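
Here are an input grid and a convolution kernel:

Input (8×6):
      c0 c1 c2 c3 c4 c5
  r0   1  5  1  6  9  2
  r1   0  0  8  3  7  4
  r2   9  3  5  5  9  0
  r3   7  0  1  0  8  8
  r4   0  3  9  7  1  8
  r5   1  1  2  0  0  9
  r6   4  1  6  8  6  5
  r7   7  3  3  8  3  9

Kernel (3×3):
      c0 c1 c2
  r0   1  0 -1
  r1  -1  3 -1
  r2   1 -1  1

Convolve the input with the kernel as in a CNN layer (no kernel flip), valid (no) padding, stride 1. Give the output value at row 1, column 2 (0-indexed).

The receptive field on the input at this output position is [8 3 7 / 5 5 9 / 1 0 8]. Elementwise product with the kernel and sum: 8·1 + 7·-1 + 5·-1 + 5·3 + 9·-1 + 1·1 + 0·-1 + 8·1.

11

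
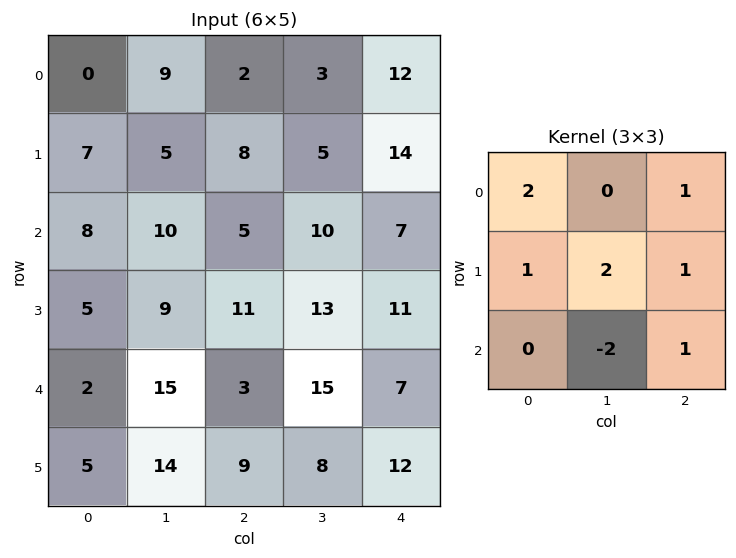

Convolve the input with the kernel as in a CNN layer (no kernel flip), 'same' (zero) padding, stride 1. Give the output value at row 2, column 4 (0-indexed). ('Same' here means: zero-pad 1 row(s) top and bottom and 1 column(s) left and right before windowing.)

12

The receptive field on the zero-padded input at this output position is [5 14 0 / 10 7 0 / 13 11 0]. Elementwise product with the kernel and sum: 5·2 + 0·1 + 10·1 + 7·2 + 0·1 + 11·-2 + 0·1.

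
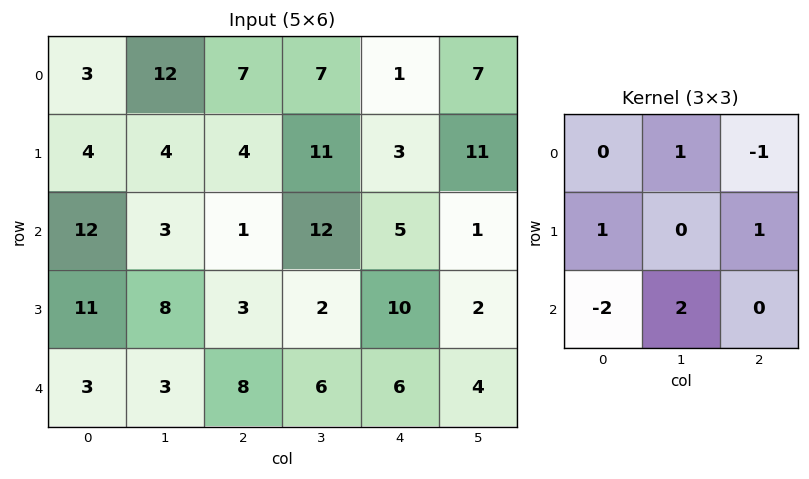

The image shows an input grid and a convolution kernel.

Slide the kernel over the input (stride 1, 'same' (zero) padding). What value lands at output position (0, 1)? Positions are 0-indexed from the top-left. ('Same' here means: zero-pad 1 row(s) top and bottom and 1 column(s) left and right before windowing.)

The receptive field on the zero-padded input at this output position is [0 0 0 / 3 12 7 / 4 4 4]. Elementwise product with the kernel and sum: 0·1 + 0·-1 + 3·1 + 7·1 + 4·-2 + 4·2.

10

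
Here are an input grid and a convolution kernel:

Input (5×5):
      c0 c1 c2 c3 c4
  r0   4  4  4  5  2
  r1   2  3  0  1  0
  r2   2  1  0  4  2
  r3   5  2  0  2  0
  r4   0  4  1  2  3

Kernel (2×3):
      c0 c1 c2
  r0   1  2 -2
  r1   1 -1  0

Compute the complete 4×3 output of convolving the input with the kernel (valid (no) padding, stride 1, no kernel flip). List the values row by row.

Output[0,0]: The receptive field on the input at this output position is [4 4 4 / 2 3 0]. Elementwise product with the kernel and sum: 4·1 + 4·2 + 4·-2 + 2·1 + 3·-1.

3 5 9
9 2 -2
7 -5 2
5 1 3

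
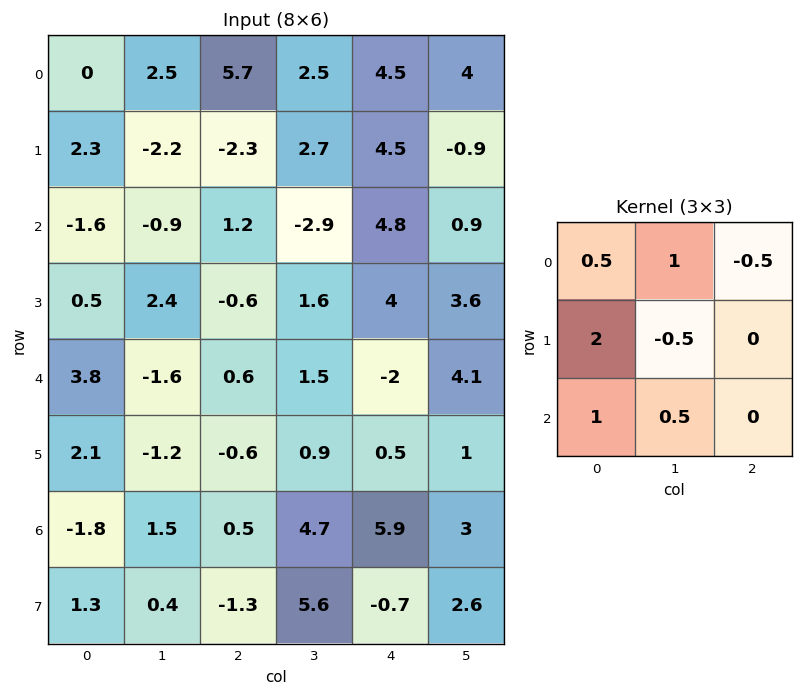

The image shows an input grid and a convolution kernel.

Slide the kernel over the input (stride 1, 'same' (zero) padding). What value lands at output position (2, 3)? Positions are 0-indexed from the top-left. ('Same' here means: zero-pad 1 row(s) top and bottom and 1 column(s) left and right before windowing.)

The receptive field on the zero-padded input at this output position is [-2.3 2.7 4.5 / 1.2 -2.9 4.8 / -0.6 1.6 4]. Elementwise product with the kernel and sum: -2.3·0.5 + 2.7·1 + 4.5·-0.5 + 1.2·2 + -2.9·-0.5 + -0.6·1 + 1.6·0.5.

3.35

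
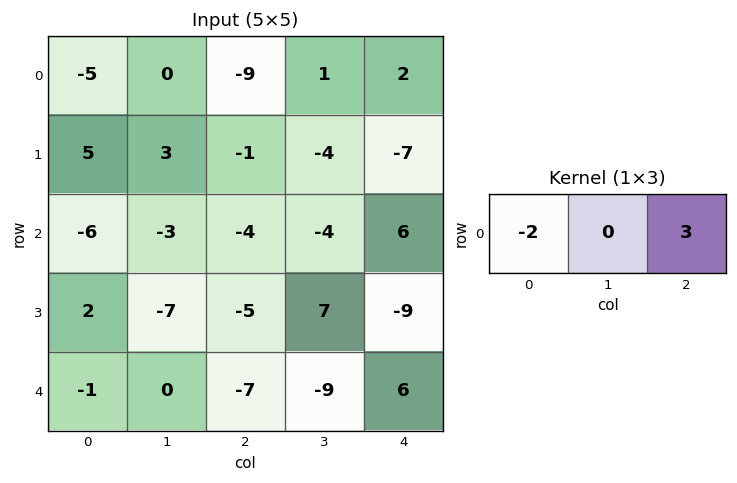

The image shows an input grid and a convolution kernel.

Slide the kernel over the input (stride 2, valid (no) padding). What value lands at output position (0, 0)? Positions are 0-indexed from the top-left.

-17

The receptive field on the input at this output position is [-5 0 -9]. Elementwise product with the kernel and sum: -5·-2 + -9·3.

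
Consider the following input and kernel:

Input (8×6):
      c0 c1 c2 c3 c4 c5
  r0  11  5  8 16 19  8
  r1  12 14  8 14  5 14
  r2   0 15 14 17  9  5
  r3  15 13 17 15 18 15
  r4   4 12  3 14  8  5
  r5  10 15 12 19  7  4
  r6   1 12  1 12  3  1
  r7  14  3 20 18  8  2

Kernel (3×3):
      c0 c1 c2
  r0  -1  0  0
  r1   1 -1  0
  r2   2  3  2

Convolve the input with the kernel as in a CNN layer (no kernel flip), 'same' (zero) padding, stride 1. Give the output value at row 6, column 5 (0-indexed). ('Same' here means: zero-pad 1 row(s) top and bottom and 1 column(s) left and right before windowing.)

The receptive field on the zero-padded input at this output position is [7 4 0 / 3 1 0 / 8 2 0]. Elementwise product with the kernel and sum: 7·-1 + 3·1 + 1·-1 + 8·2 + 2·3 + 0·2.

17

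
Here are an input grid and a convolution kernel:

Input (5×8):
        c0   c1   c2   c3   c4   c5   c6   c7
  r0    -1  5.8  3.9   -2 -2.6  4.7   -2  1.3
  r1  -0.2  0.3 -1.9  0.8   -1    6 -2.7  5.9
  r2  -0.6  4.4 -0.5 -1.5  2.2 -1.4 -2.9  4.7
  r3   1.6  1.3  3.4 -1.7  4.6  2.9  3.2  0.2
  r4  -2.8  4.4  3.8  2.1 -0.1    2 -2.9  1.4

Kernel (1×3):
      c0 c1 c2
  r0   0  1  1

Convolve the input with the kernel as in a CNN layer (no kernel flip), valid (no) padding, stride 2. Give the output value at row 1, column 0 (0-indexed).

The receptive field on the input at this output position is [-0.6 4.4 -0.5]. Elementwise product with the kernel and sum: 4.4·1 + -0.5·1.

3.9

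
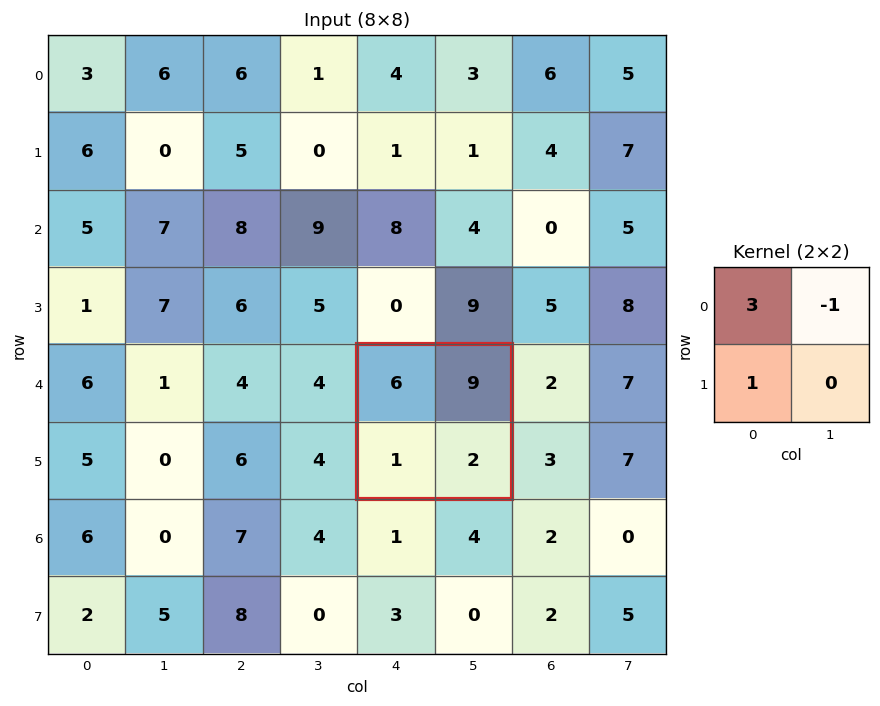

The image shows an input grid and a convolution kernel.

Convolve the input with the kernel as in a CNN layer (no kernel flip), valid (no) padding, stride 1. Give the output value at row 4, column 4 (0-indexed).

The receptive field on the input at this output position is [6 9 / 1 2]. Elementwise product with the kernel and sum: 6·3 + 9·-1 + 1·1.

10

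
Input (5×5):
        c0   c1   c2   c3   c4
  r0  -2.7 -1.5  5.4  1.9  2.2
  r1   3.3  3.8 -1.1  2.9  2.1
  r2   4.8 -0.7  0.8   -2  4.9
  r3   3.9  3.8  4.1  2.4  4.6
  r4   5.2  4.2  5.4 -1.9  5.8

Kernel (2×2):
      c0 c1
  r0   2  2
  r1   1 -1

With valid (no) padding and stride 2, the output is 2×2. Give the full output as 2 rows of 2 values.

Output[0,0]: The receptive field on the input at this output position is [-2.7 -1.5 / 3.3 3.8]. Elementwise product with the kernel and sum: -2.7·2 + -1.5·2 + 3.3·1 + 3.8·-1.
Output[0,1]: The receptive field on the input at this output position is [5.4 1.9 / -1.1 2.9]. Elementwise product with the kernel and sum: 5.4·2 + 1.9·2 + -1.1·1 + 2.9·-1.

-8.9 10.6
8.3 -0.7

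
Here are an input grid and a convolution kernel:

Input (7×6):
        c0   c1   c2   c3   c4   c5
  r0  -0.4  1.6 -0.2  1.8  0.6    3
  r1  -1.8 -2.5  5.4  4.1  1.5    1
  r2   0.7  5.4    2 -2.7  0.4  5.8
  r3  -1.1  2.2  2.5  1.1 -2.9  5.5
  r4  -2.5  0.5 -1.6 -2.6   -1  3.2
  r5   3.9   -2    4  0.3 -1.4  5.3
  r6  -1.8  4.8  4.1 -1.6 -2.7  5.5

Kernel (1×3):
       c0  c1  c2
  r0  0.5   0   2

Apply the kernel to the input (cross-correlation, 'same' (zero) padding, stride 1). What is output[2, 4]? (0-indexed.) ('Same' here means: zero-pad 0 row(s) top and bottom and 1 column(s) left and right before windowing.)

The receptive field on the zero-padded input at this output position is [-2.7 0.4 5.8]. Elementwise product with the kernel and sum: -2.7·0.5 + 5.8·2.

10.25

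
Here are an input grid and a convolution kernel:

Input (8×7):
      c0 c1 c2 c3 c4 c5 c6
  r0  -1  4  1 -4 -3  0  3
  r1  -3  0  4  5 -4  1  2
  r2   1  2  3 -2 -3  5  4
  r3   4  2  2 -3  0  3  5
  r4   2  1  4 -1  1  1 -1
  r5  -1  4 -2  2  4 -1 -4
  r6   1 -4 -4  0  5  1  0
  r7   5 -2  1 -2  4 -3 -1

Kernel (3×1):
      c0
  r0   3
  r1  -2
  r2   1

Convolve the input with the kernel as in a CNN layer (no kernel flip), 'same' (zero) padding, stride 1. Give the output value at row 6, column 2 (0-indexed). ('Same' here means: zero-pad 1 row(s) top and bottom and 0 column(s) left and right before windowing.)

3

The receptive field on the zero-padded input at this output position is [-2 / -4 / 1]. Elementwise product with the kernel and sum: -2·3 + -4·-2 + 1·1.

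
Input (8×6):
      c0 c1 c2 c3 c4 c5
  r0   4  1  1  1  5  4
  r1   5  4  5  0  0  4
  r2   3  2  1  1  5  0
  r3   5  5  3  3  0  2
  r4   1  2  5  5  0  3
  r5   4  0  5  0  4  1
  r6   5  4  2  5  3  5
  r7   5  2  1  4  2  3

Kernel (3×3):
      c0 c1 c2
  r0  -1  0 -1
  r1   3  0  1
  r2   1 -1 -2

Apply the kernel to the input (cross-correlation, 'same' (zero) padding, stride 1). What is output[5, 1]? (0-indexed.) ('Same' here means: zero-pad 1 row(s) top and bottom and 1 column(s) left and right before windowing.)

The receptive field on the zero-padded input at this output position is [1 2 5 / 4 0 5 / 5 4 2]. Elementwise product with the kernel and sum: 1·-1 + 5·-1 + 4·3 + 5·1 + 5·1 + 4·-1 + 2·-2.

8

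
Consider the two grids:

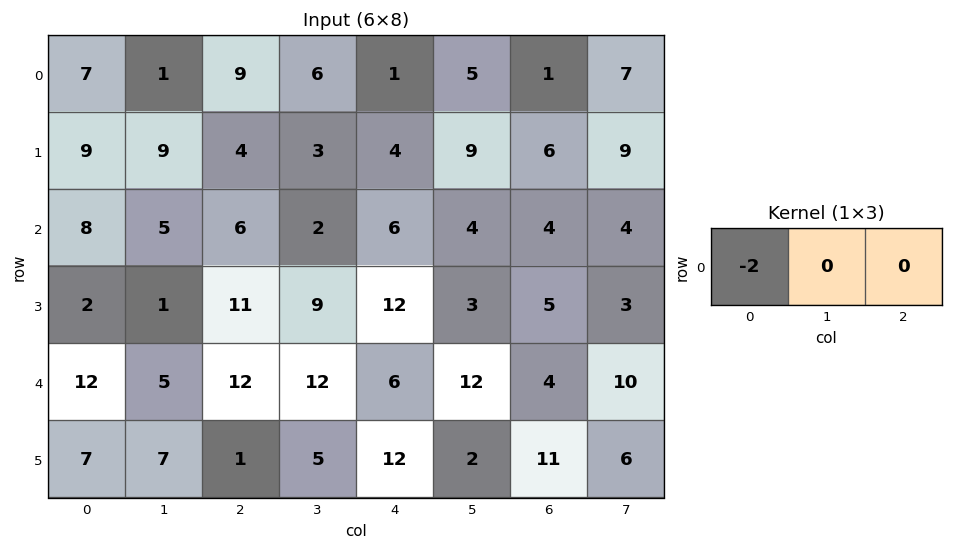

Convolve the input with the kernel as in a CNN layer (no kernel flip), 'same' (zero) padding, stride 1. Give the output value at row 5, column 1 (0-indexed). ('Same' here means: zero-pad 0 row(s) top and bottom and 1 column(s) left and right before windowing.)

The receptive field on the zero-padded input at this output position is [7 7 1]. Elementwise product with the kernel and sum: 7·-2.

-14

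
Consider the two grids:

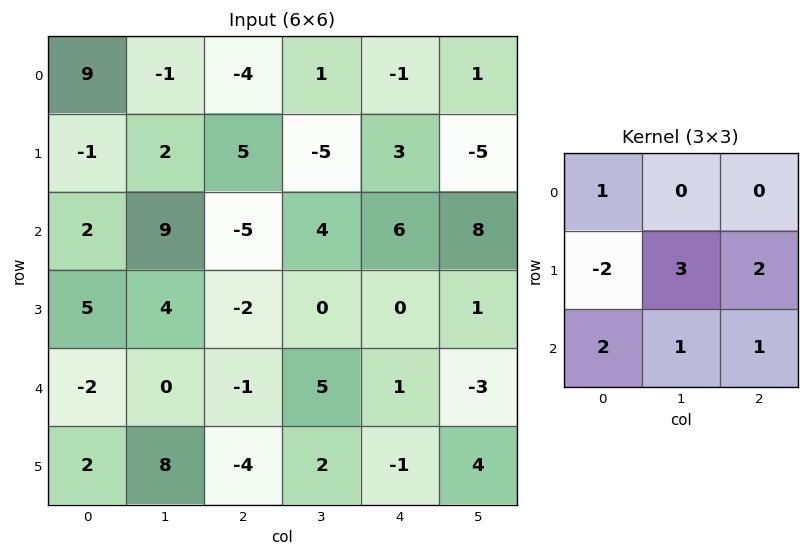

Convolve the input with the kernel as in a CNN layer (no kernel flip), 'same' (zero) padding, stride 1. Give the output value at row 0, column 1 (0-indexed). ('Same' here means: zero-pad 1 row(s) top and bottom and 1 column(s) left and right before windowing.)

The receptive field on the zero-padded input at this output position is [0 0 0 / 9 -1 -4 / -1 2 5]. Elementwise product with the kernel and sum: 0·1 + 9·-2 + -1·3 + -4·2 + -1·2 + 2·1 + 5·1.

-24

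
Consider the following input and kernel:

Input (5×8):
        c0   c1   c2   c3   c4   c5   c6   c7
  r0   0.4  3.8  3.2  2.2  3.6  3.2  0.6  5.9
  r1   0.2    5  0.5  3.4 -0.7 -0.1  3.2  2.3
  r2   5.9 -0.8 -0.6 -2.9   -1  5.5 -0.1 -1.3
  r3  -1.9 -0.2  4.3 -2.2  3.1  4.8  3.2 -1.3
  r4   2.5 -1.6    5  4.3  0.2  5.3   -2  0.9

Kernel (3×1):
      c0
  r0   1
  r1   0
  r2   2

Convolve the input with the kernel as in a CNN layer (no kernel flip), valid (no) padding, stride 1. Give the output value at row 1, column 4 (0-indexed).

5.5

The receptive field on the input at this output position is [-0.7 / -1 / 3.1]. Elementwise product with the kernel and sum: -0.7·1 + 3.1·2.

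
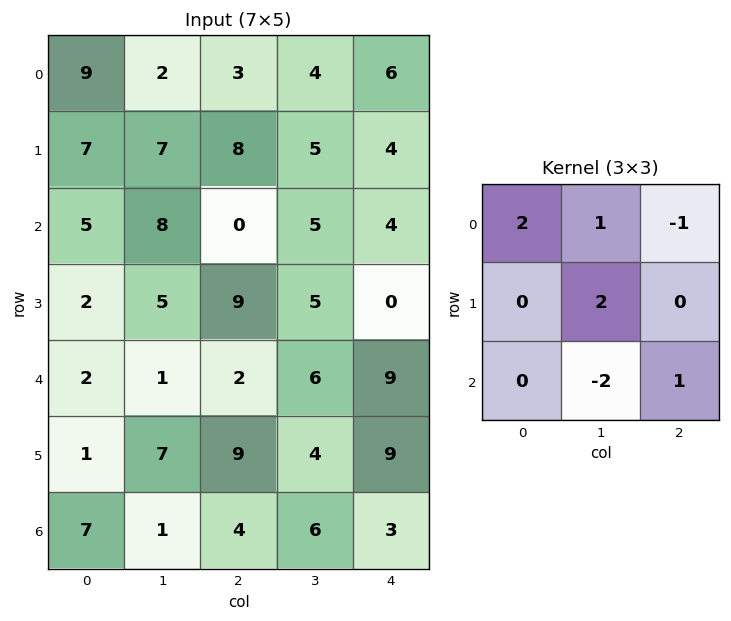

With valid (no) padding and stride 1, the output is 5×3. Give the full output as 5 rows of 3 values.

Output[0,0]: The receptive field on the input at this output position is [9 2 3 / 7 7 8 / 5 8 0]. Elementwise product with the kernel and sum: 9·2 + 2·1 + 3·-1 + 7·2 + 8·-2 + 0·1.

15 24 8
28 4 17
28 31 8
-3 4 36
19 14 0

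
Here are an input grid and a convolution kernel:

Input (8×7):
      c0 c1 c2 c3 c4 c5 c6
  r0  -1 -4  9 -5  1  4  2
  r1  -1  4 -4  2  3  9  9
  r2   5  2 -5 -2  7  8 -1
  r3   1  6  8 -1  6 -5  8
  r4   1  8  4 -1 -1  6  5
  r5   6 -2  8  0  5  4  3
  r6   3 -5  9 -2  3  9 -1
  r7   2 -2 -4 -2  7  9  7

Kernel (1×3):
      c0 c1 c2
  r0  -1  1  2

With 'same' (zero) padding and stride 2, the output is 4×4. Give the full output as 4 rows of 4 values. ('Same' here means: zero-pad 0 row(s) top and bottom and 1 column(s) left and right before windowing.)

Output[0,0]: The receptive field on the zero-padded input at this output position is [0 -1 -4]. Elementwise product with the kernel and sum: 0·-1 + -1·1 + -4·2.
Output[0,1]: The receptive field on the zero-padded input at this output position is [-4 9 -5]. Elementwise product with the kernel and sum: -4·-1 + 9·1 + -5·2.

-9 3 14 -2
9 -11 25 -9
17 -6 12 -1
-7 10 23 -10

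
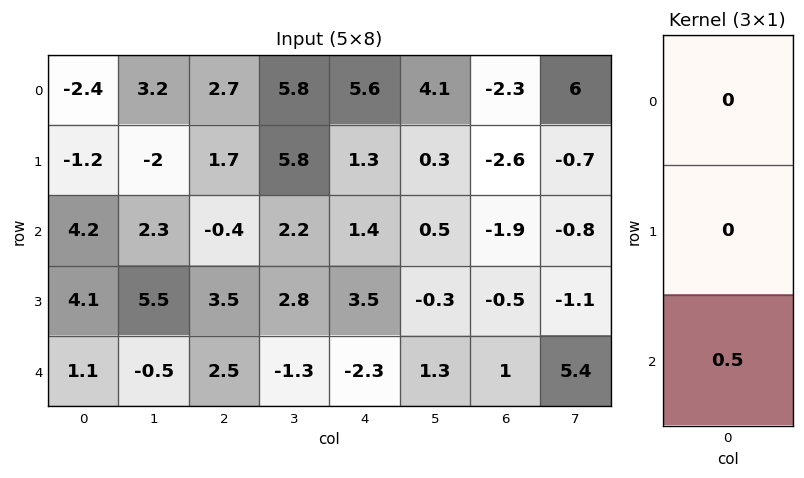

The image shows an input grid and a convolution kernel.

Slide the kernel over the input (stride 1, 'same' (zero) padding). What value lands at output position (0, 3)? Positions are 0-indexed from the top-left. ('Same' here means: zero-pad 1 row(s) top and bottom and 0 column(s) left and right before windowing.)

2.9

The receptive field on the zero-padded input at this output position is [0 / 5.8 / 5.8]. Elementwise product with the kernel and sum: 5.8·0.5.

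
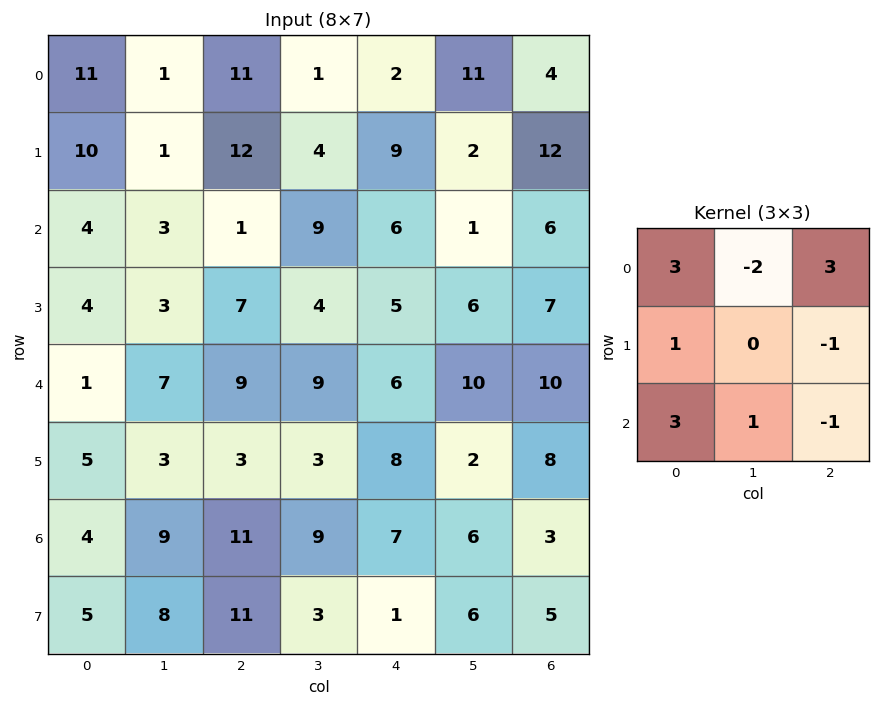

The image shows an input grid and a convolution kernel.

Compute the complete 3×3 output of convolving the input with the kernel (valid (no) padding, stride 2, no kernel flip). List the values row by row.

Output[0,0]: The receptive field on the input at this output position is [11 1 11 / 10 1 12 / 4 3 1]. Elementwise product with the kernel and sum: 11·3 + 1·-2 + 11·3 + 10·1 + 12·-1 + 4·3 + 3·1 + 1·-1.

76 46 6
7 35 50
28 57 52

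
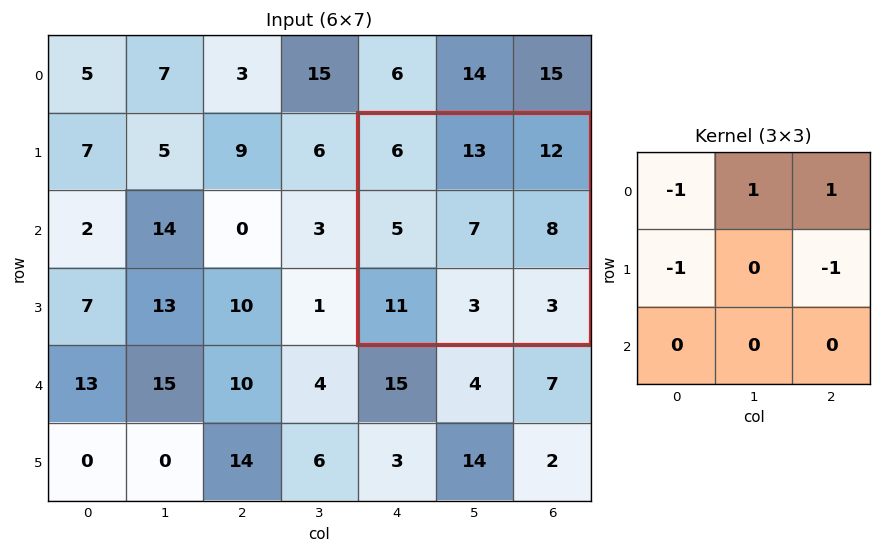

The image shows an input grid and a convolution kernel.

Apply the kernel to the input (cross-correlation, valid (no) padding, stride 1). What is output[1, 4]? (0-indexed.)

6

The receptive field on the input at this output position is [6 13 12 / 5 7 8 / 11 3 3]. Elementwise product with the kernel and sum: 6·-1 + 13·1 + 12·1 + 5·-1 + 8·-1.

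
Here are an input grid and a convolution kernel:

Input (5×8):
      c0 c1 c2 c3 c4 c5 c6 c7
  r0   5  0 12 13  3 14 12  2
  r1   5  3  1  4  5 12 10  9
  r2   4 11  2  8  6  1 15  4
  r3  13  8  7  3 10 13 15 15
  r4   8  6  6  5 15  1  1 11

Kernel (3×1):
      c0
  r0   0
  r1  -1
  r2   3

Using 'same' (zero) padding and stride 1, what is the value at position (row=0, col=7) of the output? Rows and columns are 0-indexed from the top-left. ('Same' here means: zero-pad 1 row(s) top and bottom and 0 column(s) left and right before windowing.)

25

The receptive field on the zero-padded input at this output position is [0 / 2 / 9]. Elementwise product with the kernel and sum: 2·-1 + 9·3.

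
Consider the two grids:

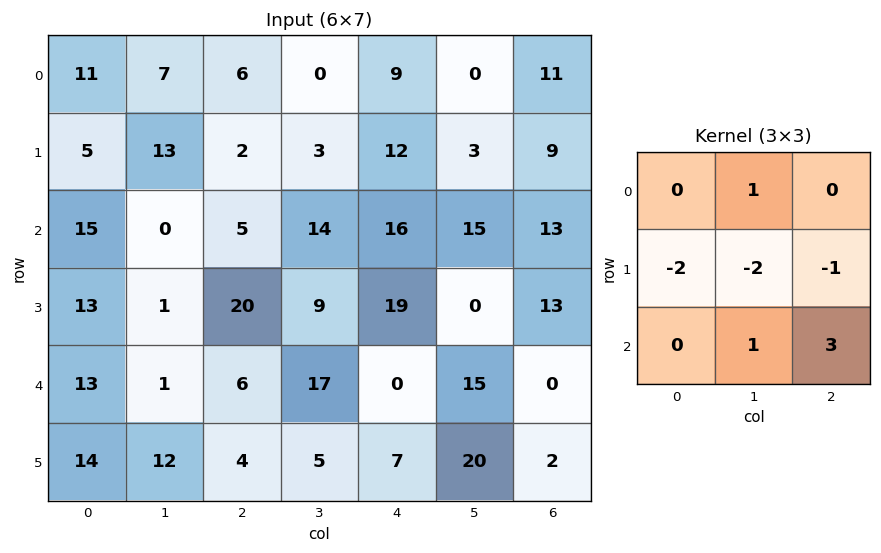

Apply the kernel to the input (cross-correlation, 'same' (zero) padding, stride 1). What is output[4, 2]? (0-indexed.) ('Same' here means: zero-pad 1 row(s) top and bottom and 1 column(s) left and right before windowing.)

8

The receptive field on the zero-padded input at this output position is [1 20 9 / 1 6 17 / 12 4 5]. Elementwise product with the kernel and sum: 20·1 + 1·-2 + 6·-2 + 17·-1 + 4·1 + 5·3.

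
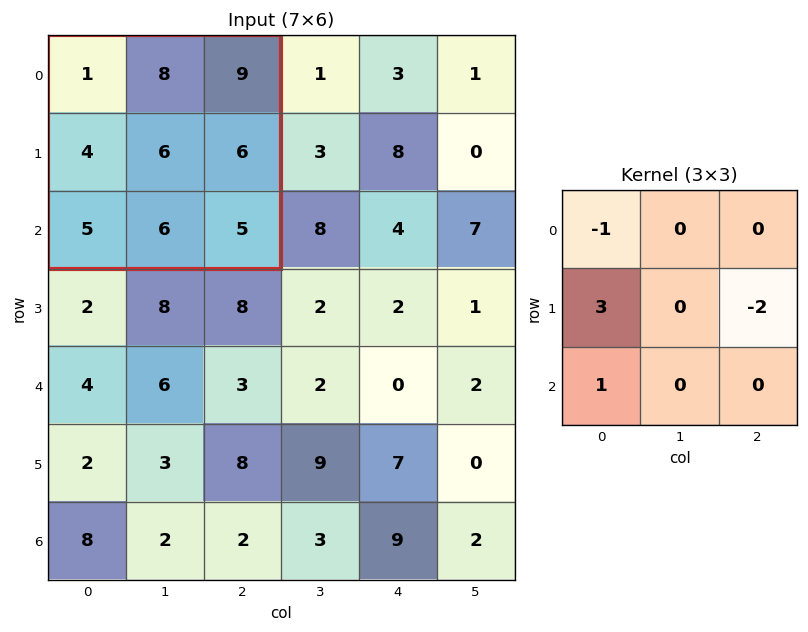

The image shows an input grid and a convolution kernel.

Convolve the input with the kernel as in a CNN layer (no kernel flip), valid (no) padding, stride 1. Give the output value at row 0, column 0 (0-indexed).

4

The receptive field on the input at this output position is [1 8 9 / 4 6 6 / 5 6 5]. Elementwise product with the kernel and sum: 1·-1 + 4·3 + 6·-2 + 5·1.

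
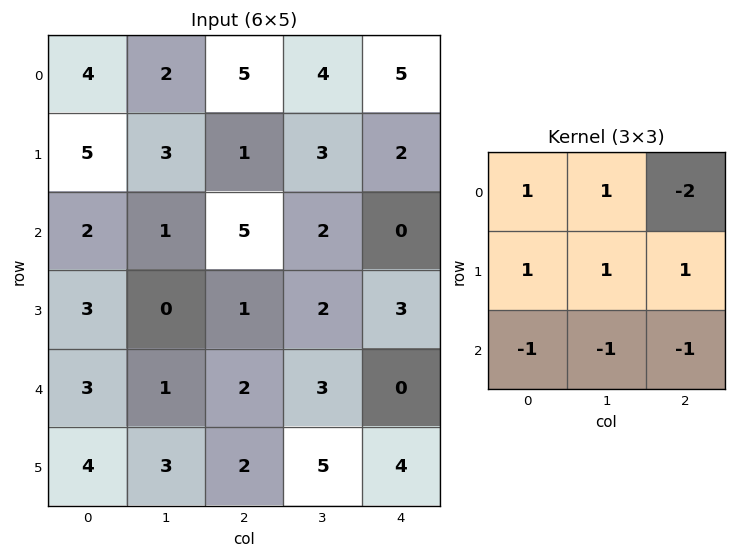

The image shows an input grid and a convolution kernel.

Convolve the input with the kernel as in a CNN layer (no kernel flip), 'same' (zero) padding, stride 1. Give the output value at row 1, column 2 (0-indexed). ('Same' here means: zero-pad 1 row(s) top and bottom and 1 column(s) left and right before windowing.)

The receptive field on the zero-padded input at this output position is [2 5 4 / 3 1 3 / 1 5 2]. Elementwise product with the kernel and sum: 2·1 + 5·1 + 4·-2 + 3·1 + 1·1 + 3·1 + 1·-1 + 5·-1 + 2·-1.

-2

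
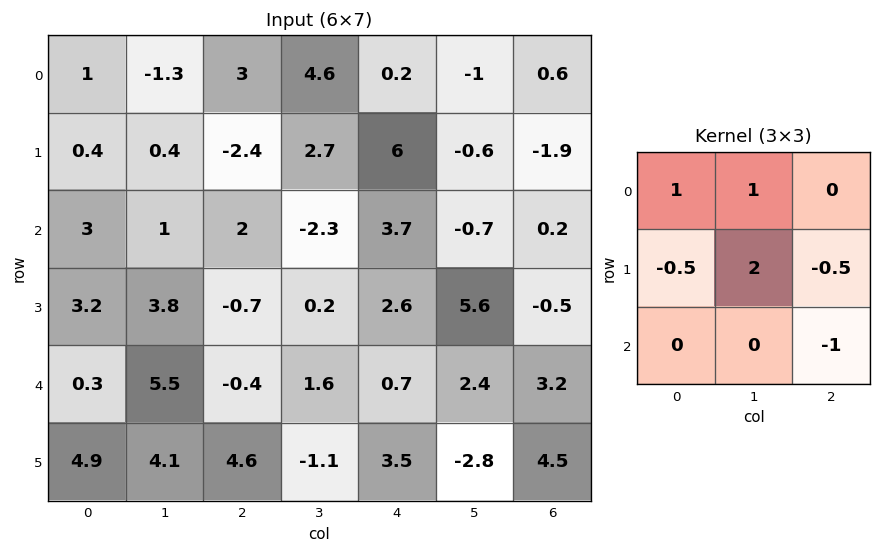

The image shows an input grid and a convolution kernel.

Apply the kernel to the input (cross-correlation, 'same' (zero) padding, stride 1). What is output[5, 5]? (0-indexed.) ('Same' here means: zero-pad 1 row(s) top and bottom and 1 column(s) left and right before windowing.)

-6.5

The receptive field on the zero-padded input at this output position is [0.7 2.4 3.2 / 3.5 -2.8 4.5 / 0 0 0]. Elementwise product with the kernel and sum: 0.7·1 + 2.4·1 + 3.5·-0.5 + -2.8·2 + 4.5·-0.5 + 0·-1.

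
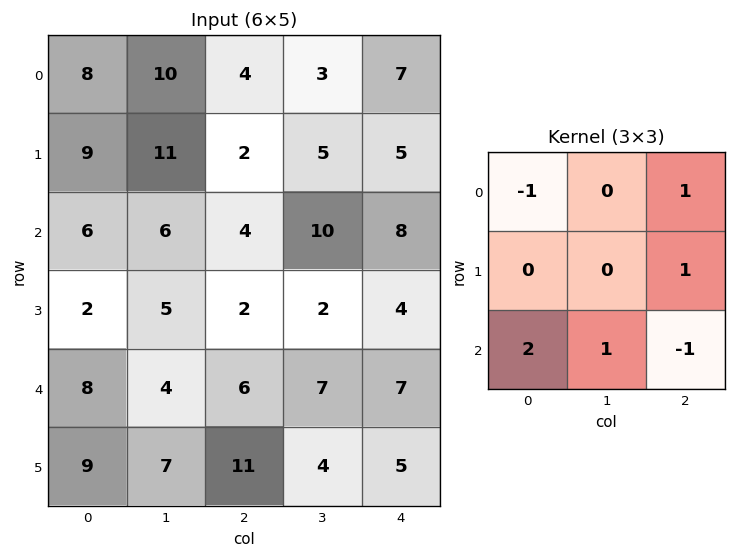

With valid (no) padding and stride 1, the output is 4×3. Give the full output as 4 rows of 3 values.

12 4 18
4 14 13
14 13 20
20 25 30

Output[0,0]: The receptive field on the input at this output position is [8 10 4 / 9 11 2 / 6 6 4]. Elementwise product with the kernel and sum: 8·-1 + 4·1 + 2·1 + 6·2 + 6·1 + 4·-1.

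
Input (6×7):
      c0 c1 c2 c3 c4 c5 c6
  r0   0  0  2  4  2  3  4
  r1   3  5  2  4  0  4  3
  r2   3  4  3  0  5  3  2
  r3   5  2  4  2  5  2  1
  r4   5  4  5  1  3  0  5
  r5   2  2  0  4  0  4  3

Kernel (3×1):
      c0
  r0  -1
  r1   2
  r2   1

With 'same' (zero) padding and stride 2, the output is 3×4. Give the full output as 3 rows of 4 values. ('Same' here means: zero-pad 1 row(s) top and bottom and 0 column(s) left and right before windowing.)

3 6 4 11
8 8 15 2
7 6 1 12

Output[0,0]: The receptive field on the zero-padded input at this output position is [0 / 0 / 3]. Elementwise product with the kernel and sum: 0·-1 + 0·2 + 3·1.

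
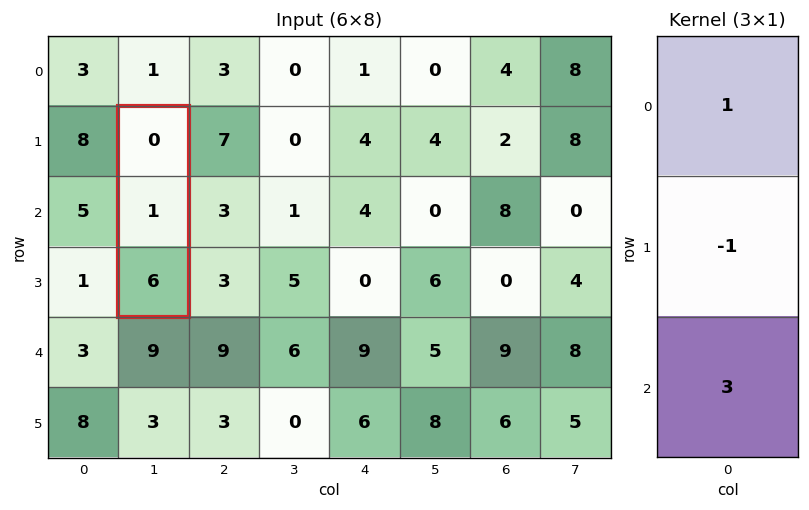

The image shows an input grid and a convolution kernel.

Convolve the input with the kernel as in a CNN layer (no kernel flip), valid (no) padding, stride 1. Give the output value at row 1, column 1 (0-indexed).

The receptive field on the input at this output position is [0 / 1 / 6]. Elementwise product with the kernel and sum: 0·1 + 1·-1 + 6·3.

17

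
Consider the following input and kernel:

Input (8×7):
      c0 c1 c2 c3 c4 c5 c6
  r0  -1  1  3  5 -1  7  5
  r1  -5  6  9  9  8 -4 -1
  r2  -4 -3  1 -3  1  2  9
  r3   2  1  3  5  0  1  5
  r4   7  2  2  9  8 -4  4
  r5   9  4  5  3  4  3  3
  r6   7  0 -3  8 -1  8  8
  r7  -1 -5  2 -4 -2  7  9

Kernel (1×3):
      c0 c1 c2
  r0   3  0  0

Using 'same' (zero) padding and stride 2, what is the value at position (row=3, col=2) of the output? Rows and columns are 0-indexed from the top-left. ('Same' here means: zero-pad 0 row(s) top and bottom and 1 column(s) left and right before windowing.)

24

The receptive field on the zero-padded input at this output position is [8 -1 8]. Elementwise product with the kernel and sum: 8·3.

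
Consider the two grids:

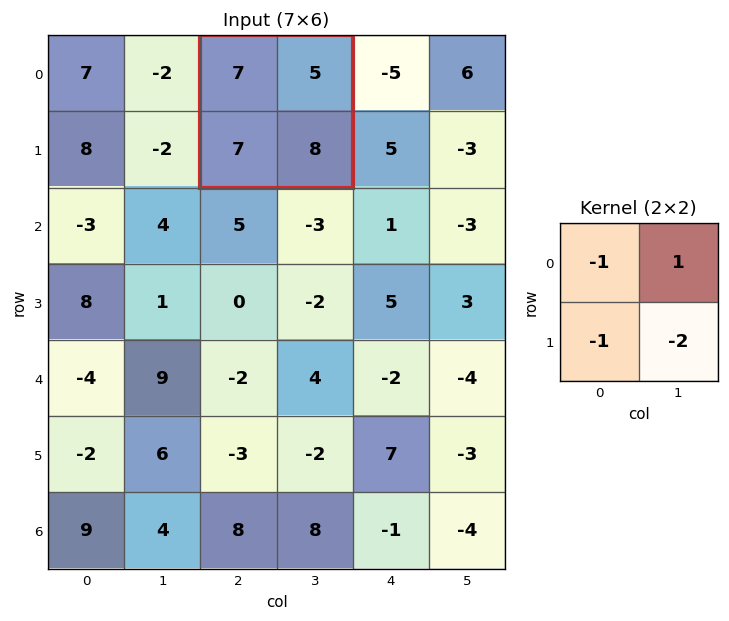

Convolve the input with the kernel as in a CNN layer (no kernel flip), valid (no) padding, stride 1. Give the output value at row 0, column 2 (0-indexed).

The receptive field on the input at this output position is [7 5 / 7 8]. Elementwise product with the kernel and sum: 7·-1 + 5·1 + 7·-1 + 8·-2.

-25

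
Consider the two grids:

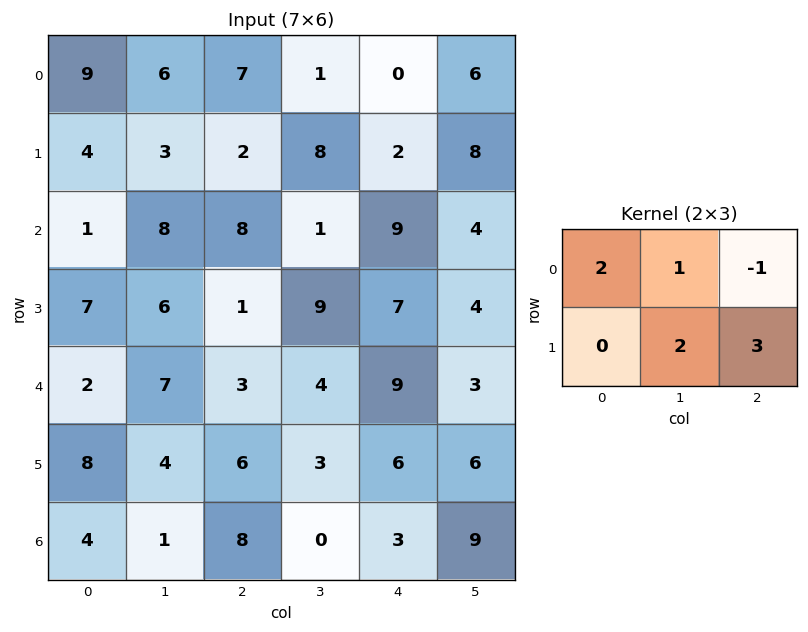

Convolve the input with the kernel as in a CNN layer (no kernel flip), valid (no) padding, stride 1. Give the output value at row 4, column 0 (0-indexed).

34

The receptive field on the input at this output position is [2 7 3 / 8 4 6]. Elementwise product with the kernel and sum: 2·2 + 7·1 + 3·-1 + 4·2 + 6·3.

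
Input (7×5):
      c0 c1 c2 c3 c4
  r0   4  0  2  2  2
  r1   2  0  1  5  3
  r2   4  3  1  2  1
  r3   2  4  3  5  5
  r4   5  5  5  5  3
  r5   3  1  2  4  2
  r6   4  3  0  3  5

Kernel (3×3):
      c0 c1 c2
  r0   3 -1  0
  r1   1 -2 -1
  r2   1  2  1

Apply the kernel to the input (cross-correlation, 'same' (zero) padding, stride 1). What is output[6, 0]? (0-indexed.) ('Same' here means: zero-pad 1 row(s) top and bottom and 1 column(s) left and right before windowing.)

The receptive field on the zero-padded input at this output position is [0 3 1 / 0 4 3 / 0 0 0]. Elementwise product with the kernel and sum: 0·3 + 3·-1 + 0·1 + 4·-2 + 3·-1 + 0·1 + 0·2 + 0·1.

-14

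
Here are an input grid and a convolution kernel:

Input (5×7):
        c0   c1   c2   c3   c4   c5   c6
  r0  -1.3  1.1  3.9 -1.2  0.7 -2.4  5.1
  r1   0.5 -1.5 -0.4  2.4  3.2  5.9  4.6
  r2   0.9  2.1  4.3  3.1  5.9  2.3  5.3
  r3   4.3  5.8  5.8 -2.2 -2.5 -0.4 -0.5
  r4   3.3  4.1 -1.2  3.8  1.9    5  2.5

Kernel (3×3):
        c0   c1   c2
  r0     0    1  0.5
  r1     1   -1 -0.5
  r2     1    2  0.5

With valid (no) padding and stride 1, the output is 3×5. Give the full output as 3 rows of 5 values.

Output[0,0]: The receptive field on the input at this output position is [-1.3 1.1 3.9 / 0.5 -1.5 -0.4 / 0.9 2.1 4.3]. Elementwise product with the kernel and sum: 1.1·1 + 3.9·0.5 + 0.5·1 + -1.5·-1 + -0.4·-0.5 + 0.9·1 + 2.1·2 + 4.3·0.5.
Output[0,1]: The receptive field on the input at this output position is [1.1 3.9 -1.2 / -1.5 -0.4 2.4 / 2.1 4.3 3.1]. Elementwise product with the kernel and sum: 3.9·1 + -1.2·0.5 + -1.5·1 + -0.4·-1 + 2.4·-0.5 + 2.1·1 + 4.3·2 + 3.1·0.5.

12.5 13.25 8.2 11.8 8.3
13.75 13.35 2.4 -5.2 5.6
10.75 10.55 22.65 17.65 16.25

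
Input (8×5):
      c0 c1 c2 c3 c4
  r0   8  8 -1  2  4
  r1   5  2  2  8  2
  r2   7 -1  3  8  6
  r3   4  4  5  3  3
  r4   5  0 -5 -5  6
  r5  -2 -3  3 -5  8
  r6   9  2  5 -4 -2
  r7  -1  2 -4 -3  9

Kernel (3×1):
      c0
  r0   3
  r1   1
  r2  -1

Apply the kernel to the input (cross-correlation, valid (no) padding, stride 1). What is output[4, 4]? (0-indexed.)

The receptive field on the input at this output position is [6 / 8 / -2]. Elementwise product with the kernel and sum: 6·3 + 8·1 + -2·-1.

28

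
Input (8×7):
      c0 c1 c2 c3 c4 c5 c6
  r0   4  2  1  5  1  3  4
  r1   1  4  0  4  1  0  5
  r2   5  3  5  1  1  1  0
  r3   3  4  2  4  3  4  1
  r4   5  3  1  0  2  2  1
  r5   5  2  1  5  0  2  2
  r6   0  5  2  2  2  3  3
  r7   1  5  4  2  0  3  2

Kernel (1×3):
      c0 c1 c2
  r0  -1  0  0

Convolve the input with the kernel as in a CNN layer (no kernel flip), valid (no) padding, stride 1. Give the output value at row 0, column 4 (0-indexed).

-1

The receptive field on the input at this output position is [1 3 4]. Elementwise product with the kernel and sum: 1·-1.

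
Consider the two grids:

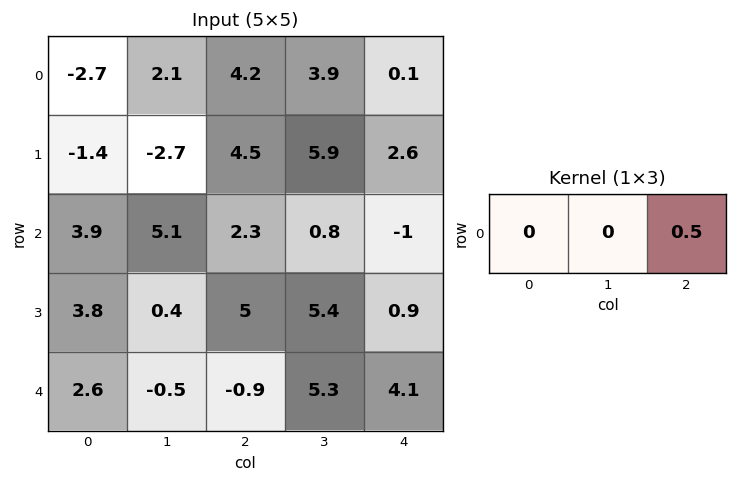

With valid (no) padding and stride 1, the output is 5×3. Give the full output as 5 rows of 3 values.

Output[0,0]: The receptive field on the input at this output position is [-2.7 2.1 4.2]. Elementwise product with the kernel and sum: 4.2·0.5.
Output[0,1]: The receptive field on the input at this output position is [2.1 4.2 3.9]. Elementwise product with the kernel and sum: 3.9·0.5.

2.1 1.95 0.05
2.25 2.95 1.3
1.15 0.4 -0.5
2.5 2.7 0.45
-0.45 2.65 2.05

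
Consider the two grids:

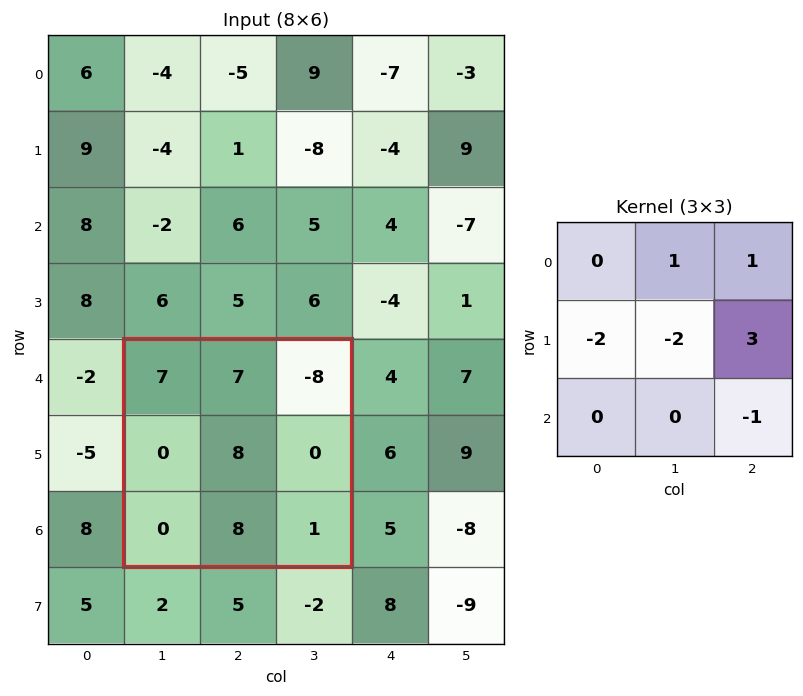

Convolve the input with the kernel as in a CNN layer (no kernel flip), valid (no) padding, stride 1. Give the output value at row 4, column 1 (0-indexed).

The receptive field on the input at this output position is [7 7 -8 / 0 8 0 / 0 8 1]. Elementwise product with the kernel and sum: 7·1 + -8·1 + 0·-2 + 8·-2 + 0·3 + 1·-1.

-18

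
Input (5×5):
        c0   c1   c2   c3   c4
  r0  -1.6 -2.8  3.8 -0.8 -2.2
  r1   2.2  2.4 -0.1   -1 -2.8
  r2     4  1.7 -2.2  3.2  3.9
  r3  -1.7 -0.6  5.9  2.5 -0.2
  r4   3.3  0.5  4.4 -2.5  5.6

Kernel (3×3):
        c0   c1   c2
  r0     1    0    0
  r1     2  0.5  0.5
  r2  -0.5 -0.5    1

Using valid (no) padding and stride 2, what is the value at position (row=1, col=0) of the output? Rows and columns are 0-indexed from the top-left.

5.75

The receptive field on the input at this output position is [4 1.7 -2.2 / -1.7 -0.6 5.9 / 3.3 0.5 4.4]. Elementwise product with the kernel and sum: 4·1 + -1.7·2 + -0.6·0.5 + 5.9·0.5 + 3.3·-0.5 + 0.5·-0.5 + 4.4·1.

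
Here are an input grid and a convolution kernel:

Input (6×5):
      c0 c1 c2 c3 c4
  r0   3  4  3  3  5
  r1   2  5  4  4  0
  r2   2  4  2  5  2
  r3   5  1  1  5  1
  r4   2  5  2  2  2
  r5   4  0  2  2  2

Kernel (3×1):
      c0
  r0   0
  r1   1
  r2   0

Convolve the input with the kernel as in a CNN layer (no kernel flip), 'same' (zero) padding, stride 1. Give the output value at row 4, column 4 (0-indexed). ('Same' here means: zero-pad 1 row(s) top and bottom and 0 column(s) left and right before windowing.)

The receptive field on the zero-padded input at this output position is [1 / 2 / 2]. Elementwise product with the kernel and sum: 2·1.

2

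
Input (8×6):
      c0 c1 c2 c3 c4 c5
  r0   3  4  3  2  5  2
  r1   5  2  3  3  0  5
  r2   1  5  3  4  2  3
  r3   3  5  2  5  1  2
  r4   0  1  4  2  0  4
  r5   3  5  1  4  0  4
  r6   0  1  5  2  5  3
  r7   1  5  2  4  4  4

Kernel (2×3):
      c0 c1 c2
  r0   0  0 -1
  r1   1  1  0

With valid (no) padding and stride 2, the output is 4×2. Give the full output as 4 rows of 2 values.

Output[0,0]: The receptive field on the input at this output position is [3 4 3 / 5 2 3]. Elementwise product with the kernel and sum: 3·-1 + 5·1 + 2·1.
Output[0,1]: The receptive field on the input at this output position is [3 2 5 / 3 3 0]. Elementwise product with the kernel and sum: 5·-1 + 3·1 + 3·1.

4 1
5 5
4 5
1 1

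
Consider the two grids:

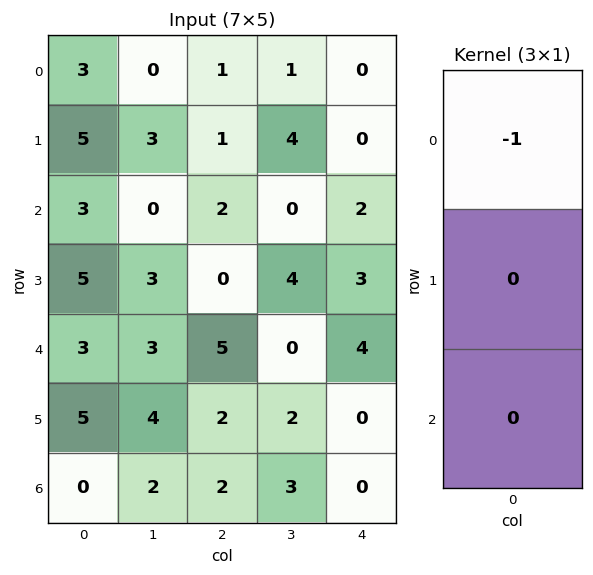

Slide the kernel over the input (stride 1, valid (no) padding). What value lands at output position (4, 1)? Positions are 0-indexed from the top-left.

-3

The receptive field on the input at this output position is [3 / 4 / 2]. Elementwise product with the kernel and sum: 3·-1.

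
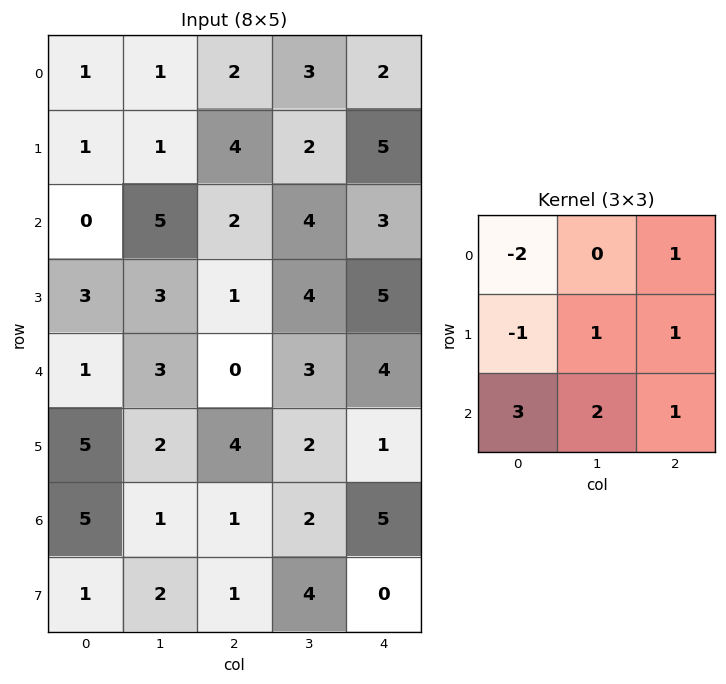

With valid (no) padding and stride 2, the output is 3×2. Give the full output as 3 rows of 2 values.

Output[0,0]: The receptive field on the input at this output position is [1 1 2 / 1 1 4 / 0 5 2]. Elementwise product with the kernel and sum: 1·-2 + 2·1 + 1·-1 + 1·1 + 4·1 + 0·3 + 5·2 + 2·1.

16 18
12 17
17 15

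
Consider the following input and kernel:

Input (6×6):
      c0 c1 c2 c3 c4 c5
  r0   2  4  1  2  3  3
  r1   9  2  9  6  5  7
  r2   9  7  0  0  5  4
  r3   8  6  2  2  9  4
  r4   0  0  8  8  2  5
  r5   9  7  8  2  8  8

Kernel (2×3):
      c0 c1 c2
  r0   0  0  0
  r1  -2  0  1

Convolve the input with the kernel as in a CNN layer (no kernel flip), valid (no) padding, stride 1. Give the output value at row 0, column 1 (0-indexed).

The receptive field on the input at this output position is [4 1 2 / 2 9 6]. Elementwise product with the kernel and sum: 2·-2 + 6·1.

2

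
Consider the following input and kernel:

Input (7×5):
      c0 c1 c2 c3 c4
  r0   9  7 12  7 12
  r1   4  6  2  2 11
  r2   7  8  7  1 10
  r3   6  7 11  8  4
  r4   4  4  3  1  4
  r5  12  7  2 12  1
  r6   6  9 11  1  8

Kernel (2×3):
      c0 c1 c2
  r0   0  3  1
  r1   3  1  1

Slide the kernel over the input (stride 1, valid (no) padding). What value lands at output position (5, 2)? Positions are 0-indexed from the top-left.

The receptive field on the input at this output position is [2 12 1 / 11 1 8]. Elementwise product with the kernel and sum: 12·3 + 1·1 + 11·3 + 1·1 + 8·1.

79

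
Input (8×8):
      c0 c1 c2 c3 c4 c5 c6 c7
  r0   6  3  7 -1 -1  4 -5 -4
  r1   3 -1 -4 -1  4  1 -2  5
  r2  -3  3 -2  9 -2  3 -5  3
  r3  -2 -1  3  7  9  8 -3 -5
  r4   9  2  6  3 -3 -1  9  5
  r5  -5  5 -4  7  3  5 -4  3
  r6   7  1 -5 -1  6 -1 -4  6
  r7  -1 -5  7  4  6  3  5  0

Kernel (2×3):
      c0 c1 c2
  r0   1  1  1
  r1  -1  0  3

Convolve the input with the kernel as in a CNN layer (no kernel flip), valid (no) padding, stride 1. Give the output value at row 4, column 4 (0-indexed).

-10

The receptive field on the input at this output position is [-3 -1 9 / 3 5 -4]. Elementwise product with the kernel and sum: -3·1 + -1·1 + 9·1 + 3·-1 + -4·3.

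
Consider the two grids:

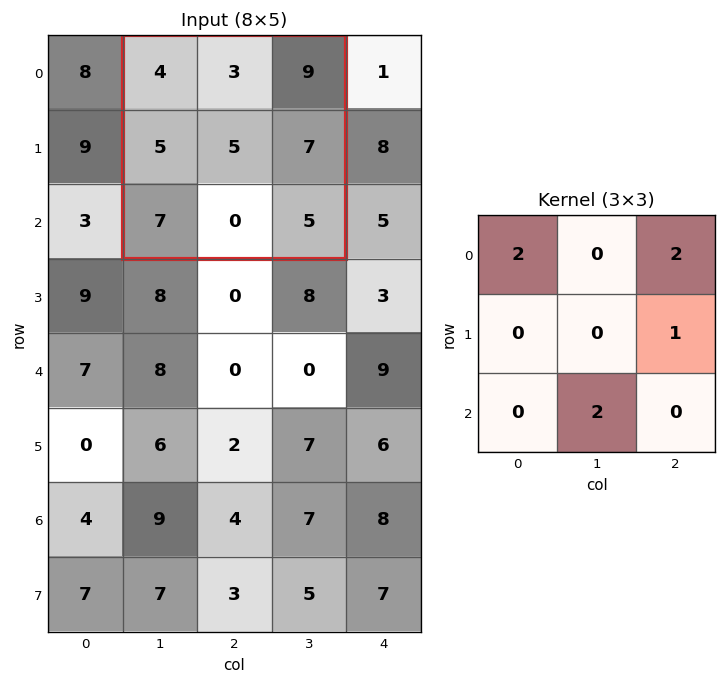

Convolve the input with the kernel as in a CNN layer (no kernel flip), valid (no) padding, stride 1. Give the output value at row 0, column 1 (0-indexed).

The receptive field on the input at this output position is [4 3 9 / 5 5 7 / 7 0 5]. Elementwise product with the kernel and sum: 4·2 + 9·2 + 7·1 + 0·2.

33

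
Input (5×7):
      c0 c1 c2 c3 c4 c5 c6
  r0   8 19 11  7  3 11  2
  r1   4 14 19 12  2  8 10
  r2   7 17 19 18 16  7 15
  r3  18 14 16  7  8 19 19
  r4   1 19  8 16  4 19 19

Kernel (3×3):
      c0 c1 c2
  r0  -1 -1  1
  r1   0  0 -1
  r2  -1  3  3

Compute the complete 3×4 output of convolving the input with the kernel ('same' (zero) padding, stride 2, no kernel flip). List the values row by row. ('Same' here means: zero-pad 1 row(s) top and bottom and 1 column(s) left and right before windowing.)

35 72 7 22
89 16 61 20
-23 -39 -15 -38

Output[0,0]: The receptive field on the zero-padded input at this output position is [0 0 0 / 0 8 19 / 0 4 14]. Elementwise product with the kernel and sum: 0·-1 + 0·-1 + 0·1 + 19·-1 + 0·-1 + 4·3 + 14·3.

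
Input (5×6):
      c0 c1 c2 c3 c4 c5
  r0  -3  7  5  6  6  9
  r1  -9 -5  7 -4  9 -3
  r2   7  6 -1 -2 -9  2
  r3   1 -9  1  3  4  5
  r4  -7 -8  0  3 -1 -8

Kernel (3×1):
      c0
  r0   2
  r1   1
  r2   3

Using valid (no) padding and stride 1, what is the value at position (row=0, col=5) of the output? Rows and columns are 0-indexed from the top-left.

21

The receptive field on the input at this output position is [9 / -3 / 2]. Elementwise product with the kernel and sum: 9·2 + -3·1 + 2·3.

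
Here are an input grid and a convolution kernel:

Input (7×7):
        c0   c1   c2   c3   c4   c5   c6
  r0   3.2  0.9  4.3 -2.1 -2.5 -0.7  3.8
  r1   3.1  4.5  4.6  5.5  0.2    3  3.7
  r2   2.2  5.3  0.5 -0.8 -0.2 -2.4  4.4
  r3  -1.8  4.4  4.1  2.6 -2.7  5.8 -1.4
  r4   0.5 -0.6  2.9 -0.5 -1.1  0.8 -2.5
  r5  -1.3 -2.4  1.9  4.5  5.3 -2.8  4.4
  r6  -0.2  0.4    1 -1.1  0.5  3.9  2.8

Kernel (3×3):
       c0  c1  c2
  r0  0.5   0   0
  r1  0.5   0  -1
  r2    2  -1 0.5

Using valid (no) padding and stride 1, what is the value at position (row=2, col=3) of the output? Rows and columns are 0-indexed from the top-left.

The receptive field on the input at this output position is [-0.8 -0.2 -2.4 / 2.6 -2.7 5.8 / -0.5 -1.1 0.8]. Elementwise product with the kernel and sum: -0.8·0.5 + 2.6·0.5 + 5.8·-1 + -0.5·2 + -1.1·-1 + 0.8·0.5.

-4.4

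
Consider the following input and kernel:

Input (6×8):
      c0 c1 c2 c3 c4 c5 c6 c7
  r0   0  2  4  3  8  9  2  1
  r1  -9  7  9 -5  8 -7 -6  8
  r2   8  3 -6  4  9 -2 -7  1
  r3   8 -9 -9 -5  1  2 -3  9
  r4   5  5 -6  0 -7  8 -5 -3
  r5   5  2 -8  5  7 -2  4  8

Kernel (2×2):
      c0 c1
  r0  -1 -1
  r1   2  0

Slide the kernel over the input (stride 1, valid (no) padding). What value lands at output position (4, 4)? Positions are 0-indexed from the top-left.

13

The receptive field on the input at this output position is [-7 8 / 7 -2]. Elementwise product with the kernel and sum: -7·-1 + 8·-1 + 7·2.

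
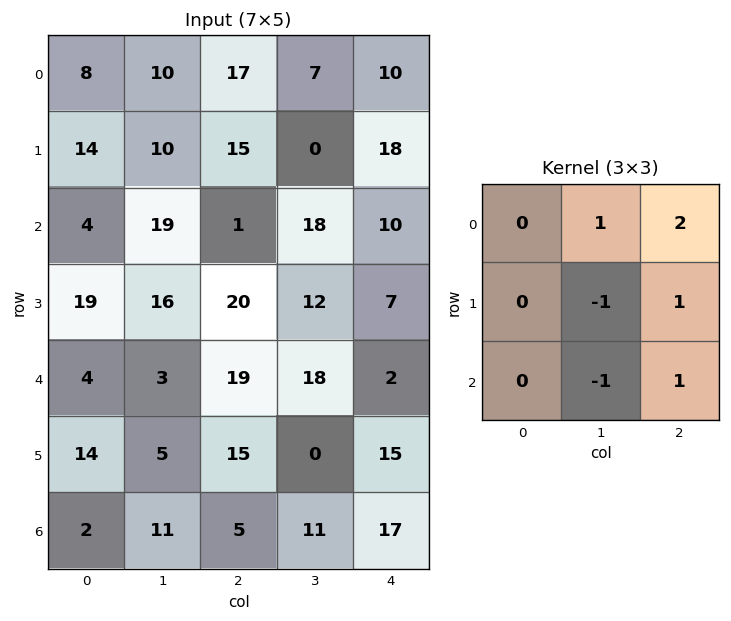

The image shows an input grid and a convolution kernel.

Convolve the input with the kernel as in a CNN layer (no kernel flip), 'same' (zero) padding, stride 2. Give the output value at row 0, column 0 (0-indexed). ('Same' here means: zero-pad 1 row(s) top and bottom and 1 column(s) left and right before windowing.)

The receptive field on the zero-padded input at this output position is [0 0 0 / 0 8 10 / 0 14 10]. Elementwise product with the kernel and sum: 0·1 + 0·2 + 8·-1 + 10·1 + 14·-1 + 10·1.

-2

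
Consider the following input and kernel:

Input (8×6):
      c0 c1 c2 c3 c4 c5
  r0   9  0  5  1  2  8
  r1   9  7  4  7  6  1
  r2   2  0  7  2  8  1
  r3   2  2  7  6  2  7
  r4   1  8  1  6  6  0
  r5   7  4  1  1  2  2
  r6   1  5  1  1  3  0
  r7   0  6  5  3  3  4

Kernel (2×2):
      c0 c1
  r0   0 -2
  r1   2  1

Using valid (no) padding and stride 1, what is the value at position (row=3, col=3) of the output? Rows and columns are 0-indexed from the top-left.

The receptive field on the input at this output position is [6 2 / 6 6]. Elementwise product with the kernel and sum: 2·-2 + 6·2 + 6·1.

14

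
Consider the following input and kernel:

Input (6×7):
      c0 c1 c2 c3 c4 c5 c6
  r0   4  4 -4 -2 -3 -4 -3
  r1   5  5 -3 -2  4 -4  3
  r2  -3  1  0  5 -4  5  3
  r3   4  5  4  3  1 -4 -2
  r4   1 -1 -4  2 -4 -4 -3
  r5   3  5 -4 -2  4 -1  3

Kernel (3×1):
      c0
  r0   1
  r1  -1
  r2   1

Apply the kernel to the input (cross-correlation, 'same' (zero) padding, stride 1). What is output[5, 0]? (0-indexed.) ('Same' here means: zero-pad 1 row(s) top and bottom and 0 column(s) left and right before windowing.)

The receptive field on the zero-padded input at this output position is [1 / 3 / 0]. Elementwise product with the kernel and sum: 1·1 + 3·-1 + 0·1.

-2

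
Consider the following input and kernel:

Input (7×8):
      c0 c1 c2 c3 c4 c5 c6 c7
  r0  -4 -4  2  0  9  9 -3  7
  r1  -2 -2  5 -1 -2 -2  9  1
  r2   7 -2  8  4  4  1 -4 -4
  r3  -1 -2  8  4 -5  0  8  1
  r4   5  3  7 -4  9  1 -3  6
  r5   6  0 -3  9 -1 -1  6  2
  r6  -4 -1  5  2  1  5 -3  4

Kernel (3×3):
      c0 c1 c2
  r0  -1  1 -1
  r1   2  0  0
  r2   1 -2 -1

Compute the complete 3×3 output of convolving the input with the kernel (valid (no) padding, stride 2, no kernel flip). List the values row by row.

-3 -5 5
-27 14 1
-4 -26 -13

Output[0,0]: The receptive field on the input at this output position is [-4 -4 2 / -2 -2 5 / 7 -2 8]. Elementwise product with the kernel and sum: -4·-1 + -4·1 + 2·-1 + -2·2 + 7·1 + -2·-2 + 8·-1.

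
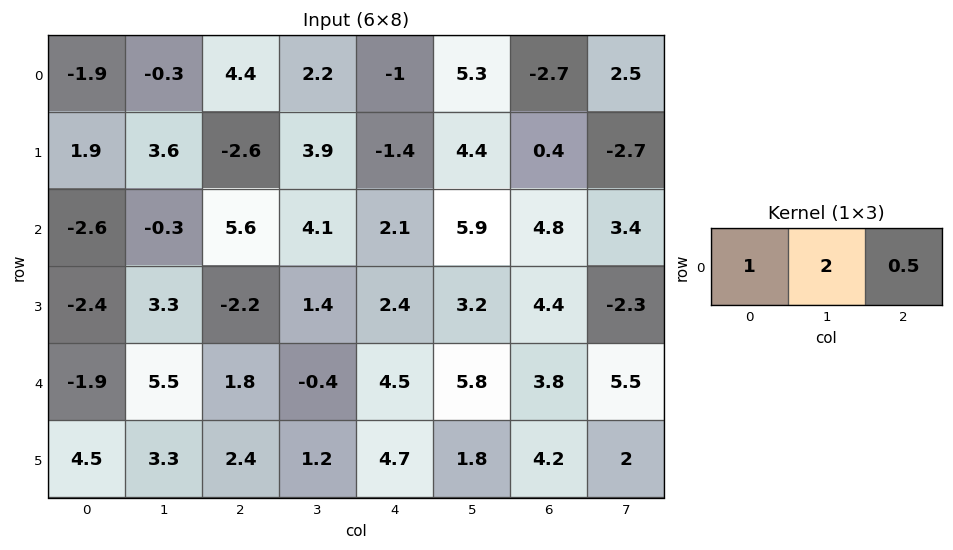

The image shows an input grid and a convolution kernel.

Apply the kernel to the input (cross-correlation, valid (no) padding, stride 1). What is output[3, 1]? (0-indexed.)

The receptive field on the input at this output position is [3.3 -2.2 1.4]. Elementwise product with the kernel and sum: 3.3·1 + -2.2·2 + 1.4·0.5.

-0.4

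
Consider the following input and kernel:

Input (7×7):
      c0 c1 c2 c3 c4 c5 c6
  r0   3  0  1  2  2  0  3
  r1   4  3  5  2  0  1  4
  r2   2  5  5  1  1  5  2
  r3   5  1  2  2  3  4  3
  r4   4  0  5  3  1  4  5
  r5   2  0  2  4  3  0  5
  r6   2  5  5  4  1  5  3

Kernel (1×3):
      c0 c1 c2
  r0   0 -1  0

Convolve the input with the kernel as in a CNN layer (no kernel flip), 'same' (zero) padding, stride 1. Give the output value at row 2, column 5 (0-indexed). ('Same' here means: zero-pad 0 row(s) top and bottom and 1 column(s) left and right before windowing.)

-5

The receptive field on the zero-padded input at this output position is [1 5 2]. Elementwise product with the kernel and sum: 5·-1.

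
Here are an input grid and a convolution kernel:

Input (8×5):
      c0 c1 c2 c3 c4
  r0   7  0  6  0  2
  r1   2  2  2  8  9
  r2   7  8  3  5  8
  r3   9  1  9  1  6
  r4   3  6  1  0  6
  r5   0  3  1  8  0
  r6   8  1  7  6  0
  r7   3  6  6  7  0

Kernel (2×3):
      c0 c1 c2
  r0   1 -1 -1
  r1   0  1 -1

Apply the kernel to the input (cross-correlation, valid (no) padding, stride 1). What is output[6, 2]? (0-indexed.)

The receptive field on the input at this output position is [7 6 0 / 6 7 0]. Elementwise product with the kernel and sum: 7·1 + 6·-1 + 0·-1 + 7·1 + 0·-1.

8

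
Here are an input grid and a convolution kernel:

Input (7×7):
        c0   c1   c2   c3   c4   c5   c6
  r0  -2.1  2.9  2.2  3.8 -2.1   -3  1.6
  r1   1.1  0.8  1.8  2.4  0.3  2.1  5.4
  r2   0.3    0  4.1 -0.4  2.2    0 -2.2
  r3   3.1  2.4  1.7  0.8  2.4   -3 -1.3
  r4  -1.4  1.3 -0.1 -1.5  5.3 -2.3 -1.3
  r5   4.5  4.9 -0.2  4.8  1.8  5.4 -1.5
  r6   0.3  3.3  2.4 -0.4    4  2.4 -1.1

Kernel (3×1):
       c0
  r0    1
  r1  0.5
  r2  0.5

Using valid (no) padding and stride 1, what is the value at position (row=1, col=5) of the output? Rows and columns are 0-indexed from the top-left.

0.6

The receptive field on the input at this output position is [2.1 / 0 / -3]. Elementwise product with the kernel and sum: 2.1·1 + 0·0.5 + -3·0.5.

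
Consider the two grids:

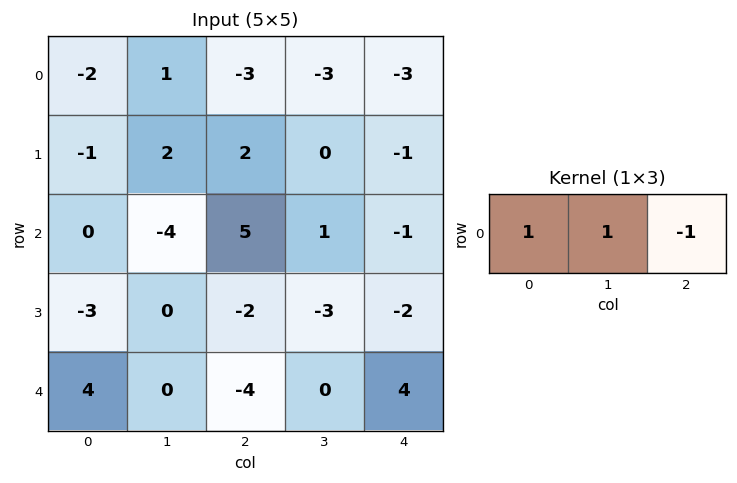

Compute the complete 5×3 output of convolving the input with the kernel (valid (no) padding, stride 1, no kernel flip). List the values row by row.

2 1 -3
-1 4 3
-9 0 7
-1 1 -3
8 -4 -8

Output[0,0]: The receptive field on the input at this output position is [-2 1 -3]. Elementwise product with the kernel and sum: -2·1 + 1·1 + -3·-1.
Output[0,1]: The receptive field on the input at this output position is [1 -3 -3]. Elementwise product with the kernel and sum: 1·1 + -3·1 + -3·-1.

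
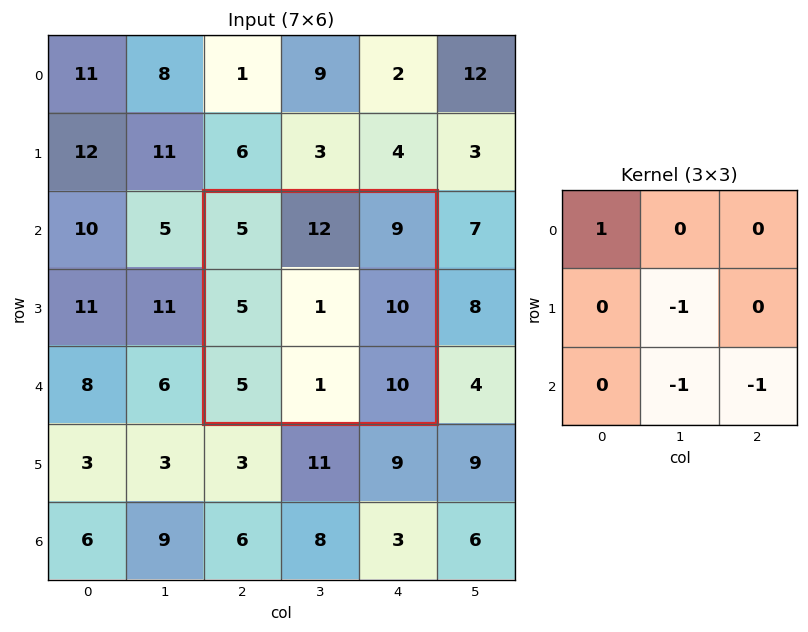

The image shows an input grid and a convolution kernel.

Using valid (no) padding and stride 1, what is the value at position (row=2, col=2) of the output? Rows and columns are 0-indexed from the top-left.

-7

The receptive field on the input at this output position is [5 12 9 / 5 1 10 / 5 1 10]. Elementwise product with the kernel and sum: 5·1 + 1·-1 + 1·-1 + 10·-1.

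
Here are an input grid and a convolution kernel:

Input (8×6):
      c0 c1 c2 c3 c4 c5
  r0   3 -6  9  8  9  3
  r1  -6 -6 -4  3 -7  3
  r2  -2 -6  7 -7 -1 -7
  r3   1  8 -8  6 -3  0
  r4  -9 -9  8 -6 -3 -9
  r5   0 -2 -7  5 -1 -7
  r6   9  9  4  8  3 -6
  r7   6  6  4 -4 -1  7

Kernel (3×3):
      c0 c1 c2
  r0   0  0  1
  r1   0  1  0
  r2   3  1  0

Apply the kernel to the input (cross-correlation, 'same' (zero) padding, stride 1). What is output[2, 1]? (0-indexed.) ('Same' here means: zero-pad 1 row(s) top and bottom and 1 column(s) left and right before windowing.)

The receptive field on the zero-padded input at this output position is [-6 -6 -4 / -2 -6 7 / 1 8 -8]. Elementwise product with the kernel and sum: -4·1 + -6·1 + 1·3 + 8·1.

1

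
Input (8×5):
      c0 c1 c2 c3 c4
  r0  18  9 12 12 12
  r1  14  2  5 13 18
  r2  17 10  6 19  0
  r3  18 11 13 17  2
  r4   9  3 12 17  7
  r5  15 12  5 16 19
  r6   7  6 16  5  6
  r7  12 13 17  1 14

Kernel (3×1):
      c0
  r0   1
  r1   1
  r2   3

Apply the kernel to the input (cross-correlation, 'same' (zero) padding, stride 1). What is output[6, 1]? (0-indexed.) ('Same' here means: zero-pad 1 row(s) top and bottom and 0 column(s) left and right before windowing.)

The receptive field on the zero-padded input at this output position is [12 / 6 / 13]. Elementwise product with the kernel and sum: 12·1 + 6·1 + 13·3.

57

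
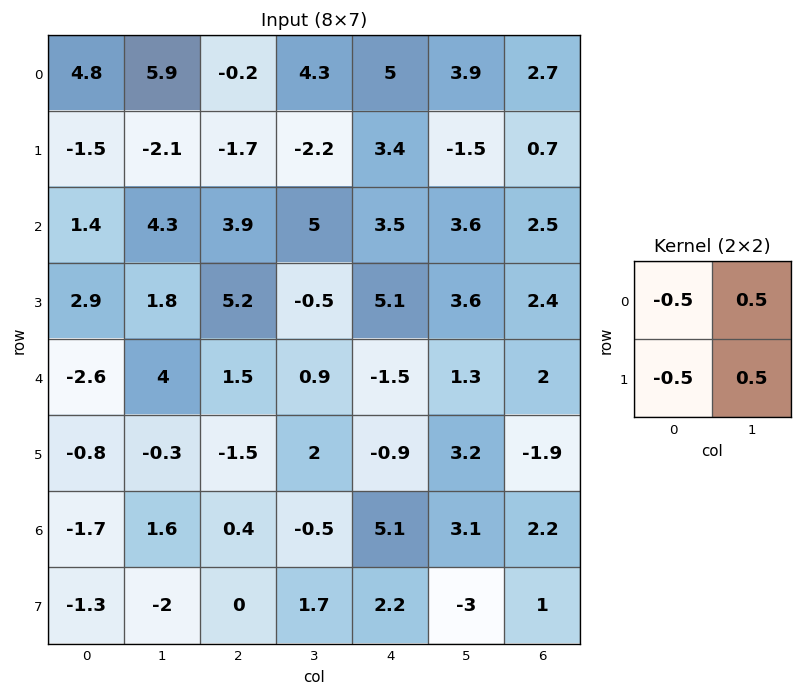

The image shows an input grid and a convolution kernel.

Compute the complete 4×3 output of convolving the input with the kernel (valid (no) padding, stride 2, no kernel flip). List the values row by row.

Output[0,0]: The receptive field on the input at this output position is [4.8 5.9 / -1.5 -2.1]. Elementwise product with the kernel and sum: 4.8·-0.5 + 5.9·0.5 + -1.5·-0.5 + -2.1·0.5.
Output[0,1]: The receptive field on the input at this output position is [-0.2 4.3 / -1.7 -2.2]. Elementwise product with the kernel and sum: -0.2·-0.5 + 4.3·0.5 + -1.7·-0.5 + -2.2·0.5.

0.25 2 -3
0.9 -2.3 -0.7
3.55 1.45 3.45
1.3 0.4 -3.6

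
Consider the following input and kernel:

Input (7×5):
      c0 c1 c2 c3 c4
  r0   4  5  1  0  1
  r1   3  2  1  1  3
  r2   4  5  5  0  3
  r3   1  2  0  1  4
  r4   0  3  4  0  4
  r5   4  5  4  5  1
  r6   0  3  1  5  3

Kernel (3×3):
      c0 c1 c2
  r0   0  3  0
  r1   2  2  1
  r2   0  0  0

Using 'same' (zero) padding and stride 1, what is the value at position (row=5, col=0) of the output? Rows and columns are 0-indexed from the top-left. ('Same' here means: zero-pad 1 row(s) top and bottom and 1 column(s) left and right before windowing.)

13

The receptive field on the zero-padded input at this output position is [0 0 3 / 0 4 5 / 0 0 3]. Elementwise product with the kernel and sum: 0·3 + 0·2 + 4·2 + 5·1.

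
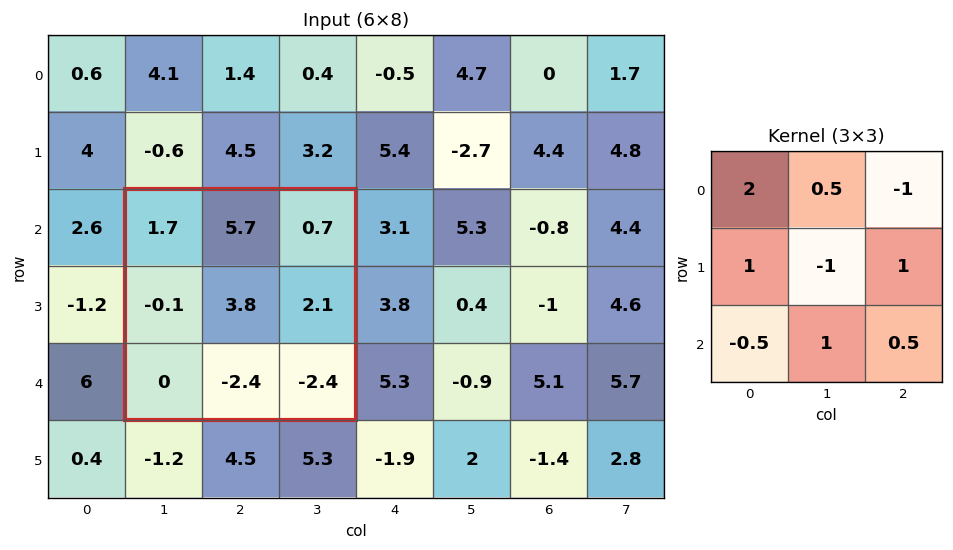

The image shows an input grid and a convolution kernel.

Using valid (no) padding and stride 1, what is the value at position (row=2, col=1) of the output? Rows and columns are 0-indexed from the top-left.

The receptive field on the input at this output position is [1.7 5.7 0.7 / -0.1 3.8 2.1 / 0 -2.4 -2.4]. Elementwise product with the kernel and sum: 1.7·2 + 5.7·0.5 + 0.7·-1 + -0.1·1 + 3.8·-1 + 2.1·1 + 0·-0.5 + -2.4·1 + -2.4·0.5.

0.15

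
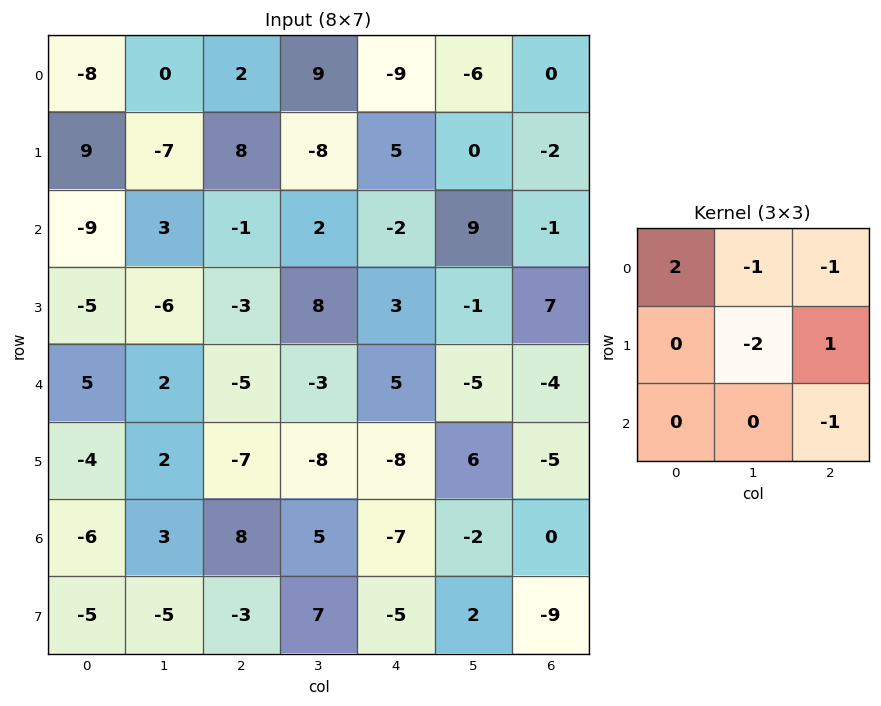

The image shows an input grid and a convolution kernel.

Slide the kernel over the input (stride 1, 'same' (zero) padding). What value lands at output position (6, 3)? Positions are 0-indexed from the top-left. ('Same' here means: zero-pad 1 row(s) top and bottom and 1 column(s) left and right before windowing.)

-10

The receptive field on the zero-padded input at this output position is [-7 -8 -8 / 8 5 -7 / -3 7 -5]. Elementwise product with the kernel and sum: -7·2 + -8·-1 + -8·-1 + 5·-2 + -7·1 + -5·-1.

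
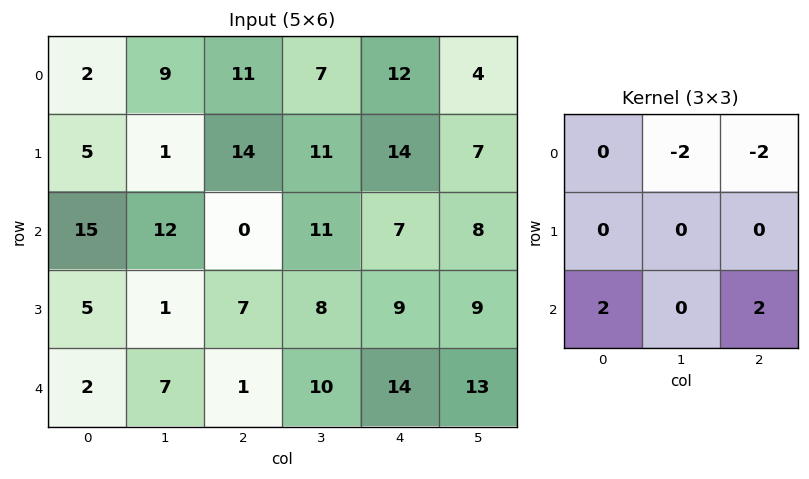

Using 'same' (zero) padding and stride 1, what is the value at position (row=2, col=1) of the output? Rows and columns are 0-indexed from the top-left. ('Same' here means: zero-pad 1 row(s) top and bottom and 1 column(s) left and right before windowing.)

The receptive field on the zero-padded input at this output position is [5 1 14 / 15 12 0 / 5 1 7]. Elementwise product with the kernel and sum: 1·-2 + 14·-2 + 5·2 + 7·2.

-6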